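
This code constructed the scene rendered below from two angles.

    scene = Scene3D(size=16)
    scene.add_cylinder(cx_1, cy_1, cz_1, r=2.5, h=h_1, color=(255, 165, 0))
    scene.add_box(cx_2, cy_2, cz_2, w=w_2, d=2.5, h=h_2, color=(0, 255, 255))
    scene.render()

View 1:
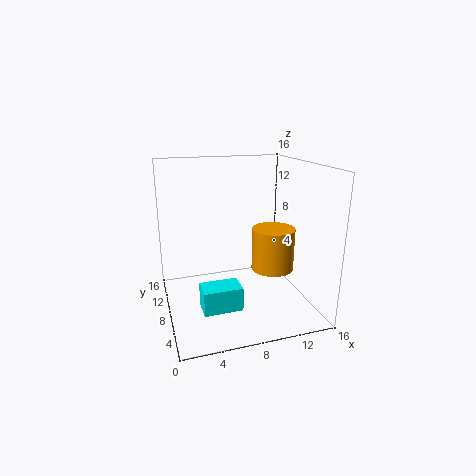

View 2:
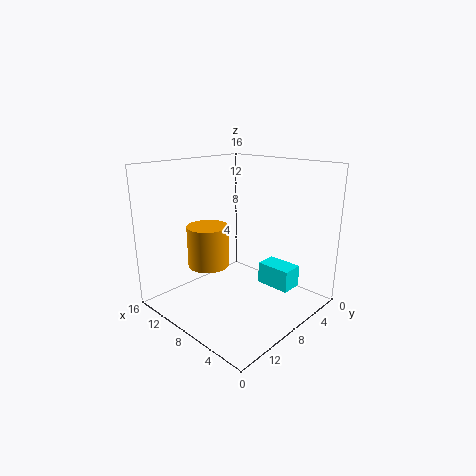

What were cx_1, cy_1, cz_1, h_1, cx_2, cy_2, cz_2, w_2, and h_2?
cx_1 = 12.5, cy_1 = 8.5, cz_1 = 3.5, h_1 = 5, cx_2 = 3, cy_2 = 3, cz_2 = 2, w_2 = 4, h_2 = 2.5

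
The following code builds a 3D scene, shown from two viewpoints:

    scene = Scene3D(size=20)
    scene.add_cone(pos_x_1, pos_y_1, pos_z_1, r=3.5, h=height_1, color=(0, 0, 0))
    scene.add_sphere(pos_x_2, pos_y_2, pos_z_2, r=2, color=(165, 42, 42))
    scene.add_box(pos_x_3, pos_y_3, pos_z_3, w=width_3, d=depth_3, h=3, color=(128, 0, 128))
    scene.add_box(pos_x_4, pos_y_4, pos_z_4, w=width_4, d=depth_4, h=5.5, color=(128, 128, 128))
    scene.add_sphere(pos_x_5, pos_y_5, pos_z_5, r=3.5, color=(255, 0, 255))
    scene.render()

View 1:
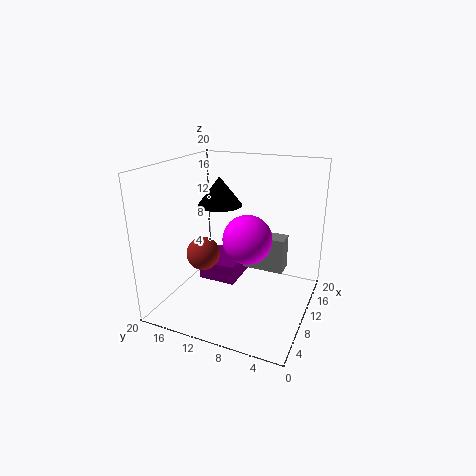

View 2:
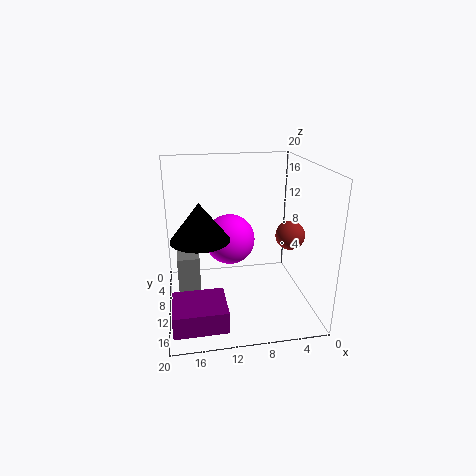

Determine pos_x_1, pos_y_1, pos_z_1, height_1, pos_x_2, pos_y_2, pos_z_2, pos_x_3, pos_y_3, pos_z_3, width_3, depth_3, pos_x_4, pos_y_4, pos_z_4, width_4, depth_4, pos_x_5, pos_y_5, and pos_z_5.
pos_x_1 = 15.5
pos_y_1 = 15.5
pos_z_1 = 12.5
height_1 = 4.5
pos_x_2 = 3
pos_y_2 = 11.5
pos_z_2 = 10.5
pos_x_3 = 12.5
pos_y_3 = 12
pos_z_3 = 0.5
width_3 = 7
depth_3 = 6
pos_x_4 = 15.5
pos_y_4 = 5
pos_z_4 = 2.5
width_4 = 3
depth_4 = 6.5
pos_x_5 = 11
pos_y_5 = 9
pos_z_5 = 9.5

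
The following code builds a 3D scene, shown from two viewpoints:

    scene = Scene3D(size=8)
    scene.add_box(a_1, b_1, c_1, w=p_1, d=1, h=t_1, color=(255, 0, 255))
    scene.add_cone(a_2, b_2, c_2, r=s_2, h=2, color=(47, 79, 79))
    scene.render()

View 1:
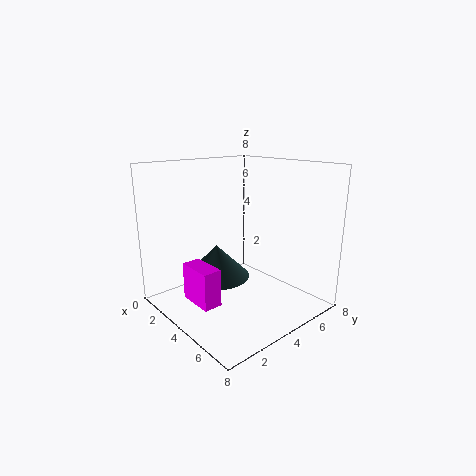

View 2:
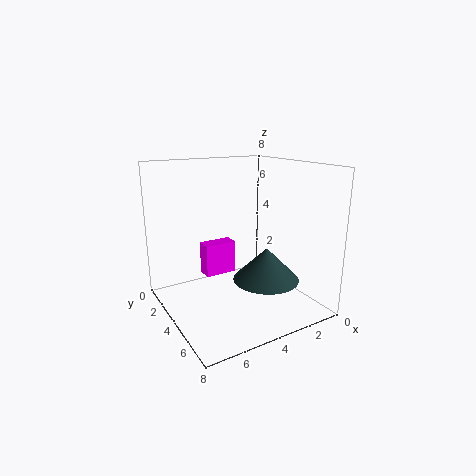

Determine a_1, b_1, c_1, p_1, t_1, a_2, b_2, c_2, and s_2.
a_1 = 3, b_1 = 1, c_1 = 1, p_1 = 2, t_1 = 2, a_2 = 2, b_2 = 4, c_2 = 1, s_2 = 2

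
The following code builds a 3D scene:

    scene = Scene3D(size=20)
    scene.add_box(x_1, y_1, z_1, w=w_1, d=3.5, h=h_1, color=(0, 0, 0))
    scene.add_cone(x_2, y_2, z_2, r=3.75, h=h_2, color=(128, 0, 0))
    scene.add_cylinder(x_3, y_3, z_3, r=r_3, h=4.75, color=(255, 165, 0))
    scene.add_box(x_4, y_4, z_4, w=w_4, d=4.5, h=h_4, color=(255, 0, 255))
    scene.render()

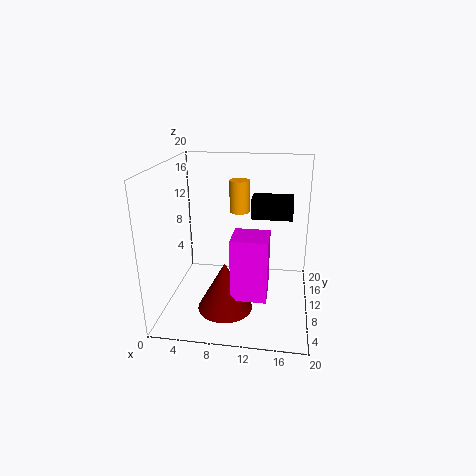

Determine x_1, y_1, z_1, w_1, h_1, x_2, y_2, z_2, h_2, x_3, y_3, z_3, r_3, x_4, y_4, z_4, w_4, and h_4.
x_1 = 12; y_1 = 7.5; z_1 = 13.75; w_1 = 5.25; h_1 = 2.5; x_2 = 8.75; y_2 = 6.5; z_2 = 1; h_2 = 6.75; x_3 = 9.5; y_3 = 14.75; z_3 = 12.25; r_3 = 1.5; x_4 = 9.75; y_4 = 4.75; z_4 = 3.25; w_4 = 4.75; h_4 = 8.5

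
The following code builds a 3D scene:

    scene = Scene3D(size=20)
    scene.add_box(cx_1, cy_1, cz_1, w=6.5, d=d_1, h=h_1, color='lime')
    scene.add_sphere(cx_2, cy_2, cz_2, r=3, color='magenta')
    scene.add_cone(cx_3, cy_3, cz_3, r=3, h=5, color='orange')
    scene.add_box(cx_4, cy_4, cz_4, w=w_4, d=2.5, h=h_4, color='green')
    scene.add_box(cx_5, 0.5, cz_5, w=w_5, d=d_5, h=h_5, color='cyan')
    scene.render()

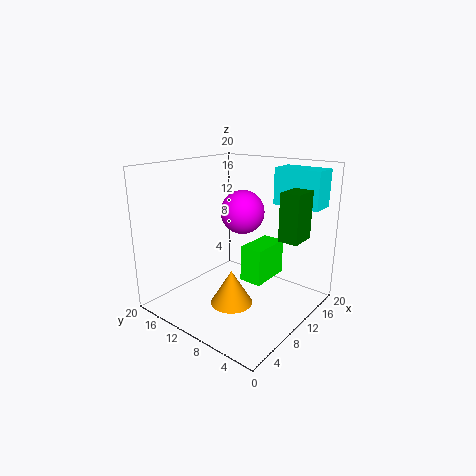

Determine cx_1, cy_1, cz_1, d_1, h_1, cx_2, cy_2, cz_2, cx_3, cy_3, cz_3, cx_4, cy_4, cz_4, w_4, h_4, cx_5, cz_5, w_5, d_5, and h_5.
cx_1 = 12.5; cy_1 = 8; cz_1 = 2; d_1 = 3.5; h_1 = 5.5; cx_2 = 11; cy_2 = 10; cz_2 = 13.5; cx_3 = 8.5; cy_3 = 10; cz_3 = 0.5; cx_4 = 9; cy_4 = 0.5; cz_4 = 11.5; w_4 = 3.5; h_4 = 6; cx_5 = 14; cz_5 = 14.5; w_5 = 3.5; d_5 = 6.5; h_5 = 5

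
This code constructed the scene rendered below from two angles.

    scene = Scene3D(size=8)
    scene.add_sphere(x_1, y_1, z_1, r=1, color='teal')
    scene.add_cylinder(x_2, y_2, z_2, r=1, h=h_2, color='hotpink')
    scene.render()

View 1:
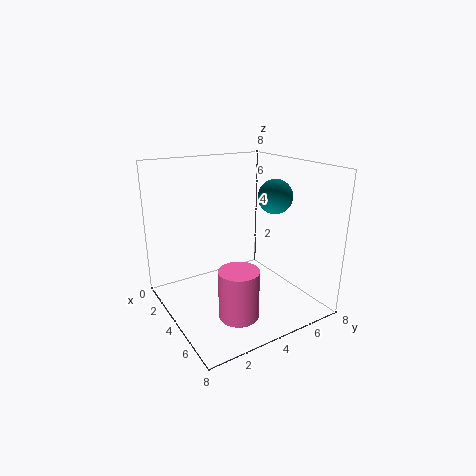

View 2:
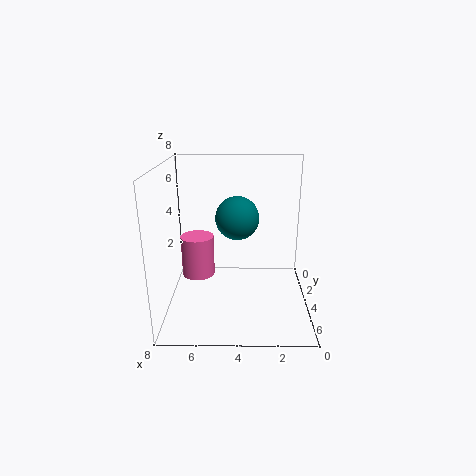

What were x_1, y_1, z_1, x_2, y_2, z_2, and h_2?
x_1 = 4
y_1 = 6.5
z_1 = 6
x_2 = 6.5
y_2 = 2.5
z_2 = 1
h_2 = 2.5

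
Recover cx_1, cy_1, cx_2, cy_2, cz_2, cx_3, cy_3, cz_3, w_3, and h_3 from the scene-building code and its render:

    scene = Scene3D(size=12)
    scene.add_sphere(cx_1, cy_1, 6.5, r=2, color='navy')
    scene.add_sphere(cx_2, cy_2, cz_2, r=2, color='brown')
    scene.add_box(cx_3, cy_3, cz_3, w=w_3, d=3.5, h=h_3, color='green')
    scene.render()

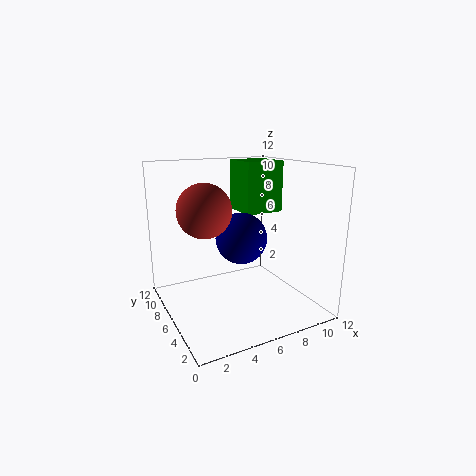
cx_1 = 5.5, cy_1 = 4.5, cx_2 = 2.5, cy_2 = 4.5, cz_2 = 9, cx_3 = 7.5, cy_3 = 7, cz_3 = 7.5, w_3 = 3.5, h_3 = 4.5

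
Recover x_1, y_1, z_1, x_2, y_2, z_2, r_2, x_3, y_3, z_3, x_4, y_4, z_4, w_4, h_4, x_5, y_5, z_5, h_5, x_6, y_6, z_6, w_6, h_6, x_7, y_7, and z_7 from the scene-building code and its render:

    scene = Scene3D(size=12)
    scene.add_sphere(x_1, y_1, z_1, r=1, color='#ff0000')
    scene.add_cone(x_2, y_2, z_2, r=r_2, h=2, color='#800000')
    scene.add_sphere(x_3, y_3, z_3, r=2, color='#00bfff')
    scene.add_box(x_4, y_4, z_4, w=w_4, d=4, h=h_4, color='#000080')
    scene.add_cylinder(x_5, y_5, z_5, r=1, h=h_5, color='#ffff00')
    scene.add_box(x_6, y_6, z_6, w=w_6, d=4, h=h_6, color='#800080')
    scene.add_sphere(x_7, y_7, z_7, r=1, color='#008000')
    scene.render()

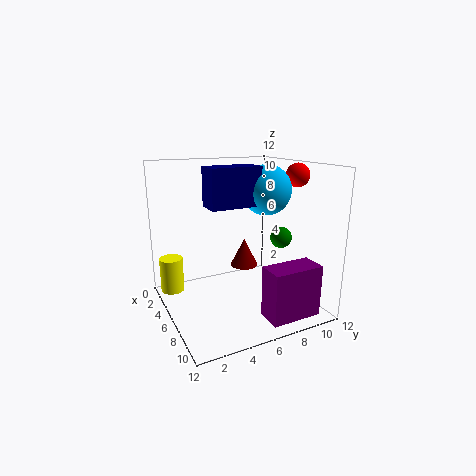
x_1 = 7; y_1 = 11; z_1 = 11; x_2 = 9; y_2 = 5; z_2 = 5; r_2 = 1; x_3 = 7; y_3 = 8; z_3 = 10; x_4 = 6; y_4 = 3; z_4 = 9; w_4 = 2; h_4 = 3; x_5 = 3; y_5 = 1; z_5 = 1; h_5 = 3; x_6 = 10; y_6 = 6; z_6 = 1; w_6 = 2; h_6 = 4; x_7 = 5; y_7 = 11; z_7 = 5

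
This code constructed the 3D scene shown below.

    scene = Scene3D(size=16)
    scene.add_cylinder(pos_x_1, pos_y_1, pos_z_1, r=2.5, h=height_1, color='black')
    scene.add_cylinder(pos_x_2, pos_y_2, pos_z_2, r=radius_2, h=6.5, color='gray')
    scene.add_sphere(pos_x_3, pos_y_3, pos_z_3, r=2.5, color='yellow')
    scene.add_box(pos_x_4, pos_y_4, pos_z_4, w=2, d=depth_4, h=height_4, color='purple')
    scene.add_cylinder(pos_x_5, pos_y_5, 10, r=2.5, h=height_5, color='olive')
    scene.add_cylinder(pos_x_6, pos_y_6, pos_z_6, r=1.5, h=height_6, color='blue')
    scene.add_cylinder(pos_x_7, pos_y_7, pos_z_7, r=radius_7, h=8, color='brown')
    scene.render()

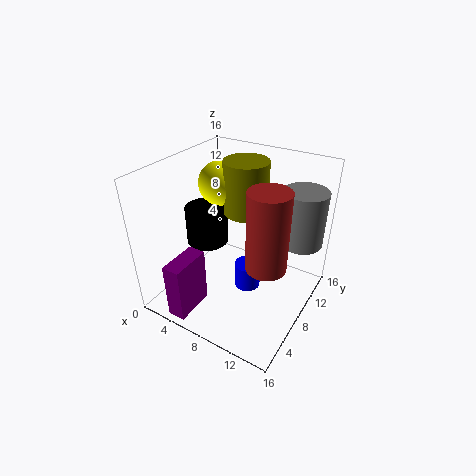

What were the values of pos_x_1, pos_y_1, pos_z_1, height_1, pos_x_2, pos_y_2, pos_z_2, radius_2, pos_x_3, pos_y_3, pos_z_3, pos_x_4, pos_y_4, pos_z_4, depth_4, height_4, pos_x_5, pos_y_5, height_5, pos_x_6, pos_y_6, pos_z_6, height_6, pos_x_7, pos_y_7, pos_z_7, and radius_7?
pos_x_1 = 3
pos_y_1 = 9
pos_z_1 = 5.5
height_1 = 4.5
pos_x_2 = 13.5
pos_y_2 = 13
pos_z_2 = 6.5
radius_2 = 2.5
pos_x_3 = 4.5
pos_y_3 = 10
pos_z_3 = 13
pos_x_4 = 3.5
pos_y_4 = 0.5
pos_z_4 = 0.5
depth_4 = 4.5
height_4 = 6.5
pos_x_5 = 7.5
pos_y_5 = 10.5
height_5 = 6
pos_x_6 = 9
pos_y_6 = 8.5
pos_z_6 = 1.5
height_6 = 3
pos_x_7 = 13
pos_y_7 = 5
pos_z_7 = 8
radius_7 = 2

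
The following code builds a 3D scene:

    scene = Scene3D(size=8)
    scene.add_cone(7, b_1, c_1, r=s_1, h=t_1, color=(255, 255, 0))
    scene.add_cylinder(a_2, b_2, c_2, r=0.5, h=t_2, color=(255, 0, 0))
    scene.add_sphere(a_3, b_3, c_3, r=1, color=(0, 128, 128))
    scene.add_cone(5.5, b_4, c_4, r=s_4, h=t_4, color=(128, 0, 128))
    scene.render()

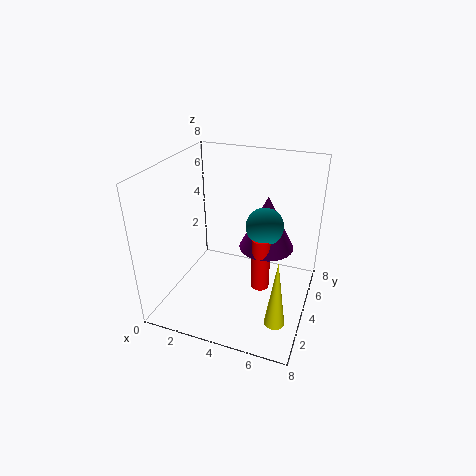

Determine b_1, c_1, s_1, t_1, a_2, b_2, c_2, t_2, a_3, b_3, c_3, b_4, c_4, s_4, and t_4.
b_1 = 1
c_1 = 1.5
s_1 = 0.5
t_1 = 3.5
a_2 = 5.5
b_2 = 3.5
c_2 = 1.5
t_2 = 3
a_3 = 5.5
b_3 = 4
c_3 = 5
b_4 = 4.5
c_4 = 3.5
s_4 = 1.5
t_4 = 3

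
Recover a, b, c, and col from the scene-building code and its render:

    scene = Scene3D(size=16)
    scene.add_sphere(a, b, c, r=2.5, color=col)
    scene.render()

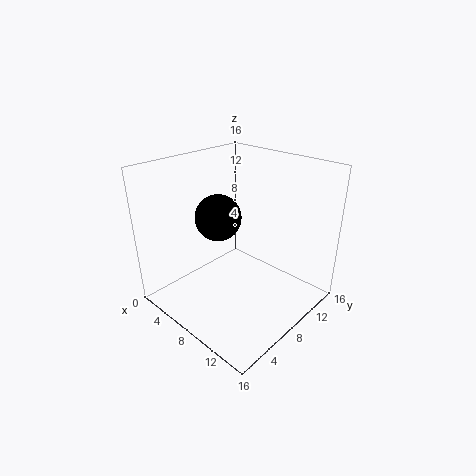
a = 6.5; b = 6.5; c = 10.5; col = 'black'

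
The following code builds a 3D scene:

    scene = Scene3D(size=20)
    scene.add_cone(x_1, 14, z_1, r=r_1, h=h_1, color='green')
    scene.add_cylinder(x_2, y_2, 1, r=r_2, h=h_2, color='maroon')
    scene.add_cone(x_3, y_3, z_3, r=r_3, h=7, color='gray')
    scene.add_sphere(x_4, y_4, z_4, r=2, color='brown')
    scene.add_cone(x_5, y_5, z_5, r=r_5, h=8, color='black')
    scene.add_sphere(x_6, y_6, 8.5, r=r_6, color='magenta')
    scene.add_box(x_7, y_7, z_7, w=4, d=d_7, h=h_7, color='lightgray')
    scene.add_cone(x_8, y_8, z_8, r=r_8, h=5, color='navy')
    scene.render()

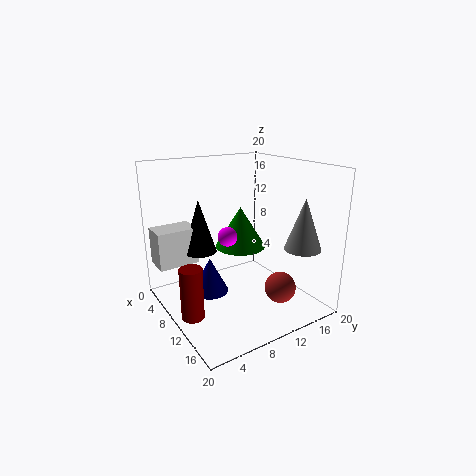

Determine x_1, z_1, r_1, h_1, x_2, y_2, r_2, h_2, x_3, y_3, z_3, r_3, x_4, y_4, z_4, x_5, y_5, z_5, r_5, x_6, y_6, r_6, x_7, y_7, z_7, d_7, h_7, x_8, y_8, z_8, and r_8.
x_1 = 4.5; z_1 = 6; r_1 = 4; h_1 = 6.5; x_2 = 11.5; y_2 = 2; r_2 = 1.5; h_2 = 7; x_3 = 16; y_3 = 16.5; z_3 = 9; r_3 = 2.5; x_4 = 17; y_4 = 12; z_4 = 5; x_5 = 4; y_5 = 7; z_5 = 6.5; r_5 = 2.5; x_6 = 5.5; y_6 = 11; r_6 = 1.5; x_7 = 0.5; y_7 = 0.5; z_7 = 5; d_7 = 6; h_7 = 5.5; x_8 = 9; y_8 = 6; z_8 = 2.5; r_8 = 2.5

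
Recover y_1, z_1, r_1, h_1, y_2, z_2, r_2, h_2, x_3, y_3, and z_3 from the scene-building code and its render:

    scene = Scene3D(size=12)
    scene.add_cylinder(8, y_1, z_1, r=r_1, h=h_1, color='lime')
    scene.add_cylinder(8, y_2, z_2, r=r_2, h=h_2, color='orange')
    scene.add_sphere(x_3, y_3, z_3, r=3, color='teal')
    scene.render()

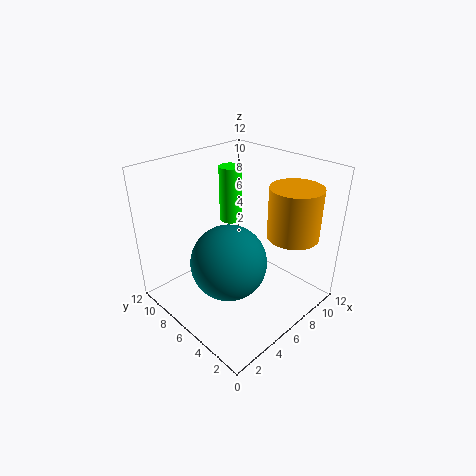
y_1 = 9
z_1 = 6
r_1 = 1
h_1 = 5
y_2 = 2
z_2 = 7
r_2 = 2
h_2 = 4
x_3 = 4
y_3 = 5
z_3 = 5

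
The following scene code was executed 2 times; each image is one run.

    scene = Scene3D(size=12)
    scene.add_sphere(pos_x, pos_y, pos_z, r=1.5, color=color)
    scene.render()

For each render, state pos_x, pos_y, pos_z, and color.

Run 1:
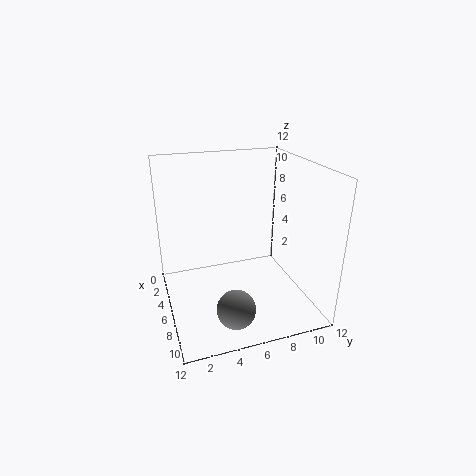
pos_x = 10, pos_y = 4.5, pos_z = 2, color = 'gray'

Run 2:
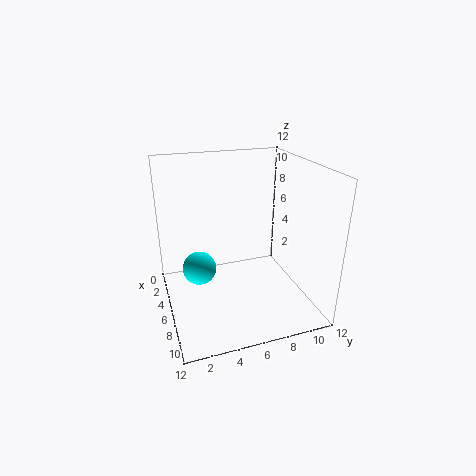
pos_x = 4, pos_y = 3, pos_z = 2.5, color = 'cyan'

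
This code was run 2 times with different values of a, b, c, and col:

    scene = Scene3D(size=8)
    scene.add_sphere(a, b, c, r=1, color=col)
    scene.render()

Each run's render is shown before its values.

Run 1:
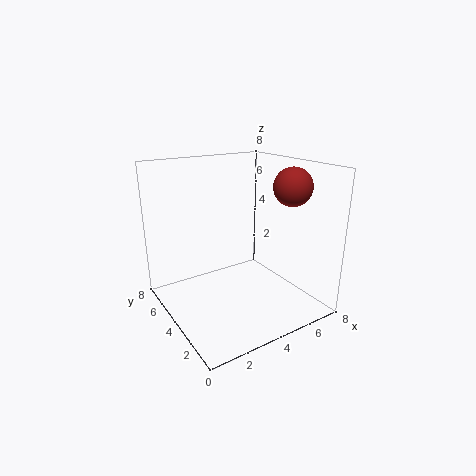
a = 6
b = 2
c = 7
col = 'brown'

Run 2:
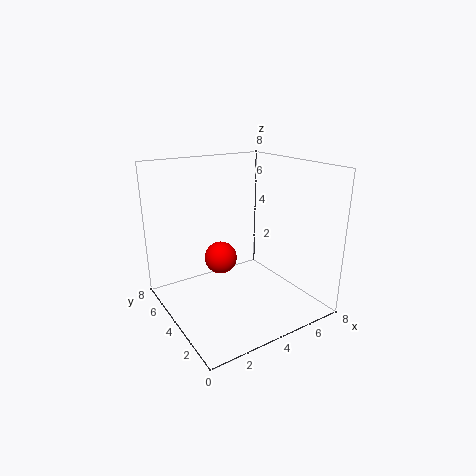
a = 4
b = 6
c = 2
col = 'red'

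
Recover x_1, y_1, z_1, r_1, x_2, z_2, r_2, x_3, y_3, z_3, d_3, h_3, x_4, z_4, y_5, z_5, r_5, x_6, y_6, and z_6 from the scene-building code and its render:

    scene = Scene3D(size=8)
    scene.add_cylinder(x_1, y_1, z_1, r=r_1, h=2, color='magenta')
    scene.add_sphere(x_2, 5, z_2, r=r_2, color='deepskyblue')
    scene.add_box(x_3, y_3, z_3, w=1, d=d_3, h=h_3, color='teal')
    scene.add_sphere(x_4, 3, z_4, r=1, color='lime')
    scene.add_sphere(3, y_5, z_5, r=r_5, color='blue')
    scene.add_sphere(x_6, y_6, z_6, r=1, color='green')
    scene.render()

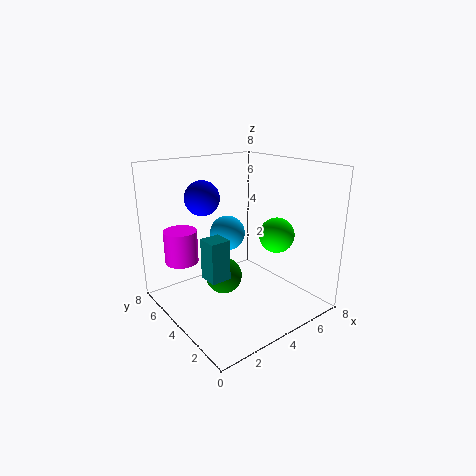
x_1 = 2; y_1 = 7; z_1 = 2; r_1 = 1; x_2 = 4; z_2 = 4; r_2 = 1; x_3 = 1; y_3 = 2; z_3 = 3; d_3 = 1; h_3 = 2; x_4 = 6; z_4 = 4; y_5 = 6; z_5 = 6; r_5 = 1; x_6 = 3; y_6 = 4; z_6 = 2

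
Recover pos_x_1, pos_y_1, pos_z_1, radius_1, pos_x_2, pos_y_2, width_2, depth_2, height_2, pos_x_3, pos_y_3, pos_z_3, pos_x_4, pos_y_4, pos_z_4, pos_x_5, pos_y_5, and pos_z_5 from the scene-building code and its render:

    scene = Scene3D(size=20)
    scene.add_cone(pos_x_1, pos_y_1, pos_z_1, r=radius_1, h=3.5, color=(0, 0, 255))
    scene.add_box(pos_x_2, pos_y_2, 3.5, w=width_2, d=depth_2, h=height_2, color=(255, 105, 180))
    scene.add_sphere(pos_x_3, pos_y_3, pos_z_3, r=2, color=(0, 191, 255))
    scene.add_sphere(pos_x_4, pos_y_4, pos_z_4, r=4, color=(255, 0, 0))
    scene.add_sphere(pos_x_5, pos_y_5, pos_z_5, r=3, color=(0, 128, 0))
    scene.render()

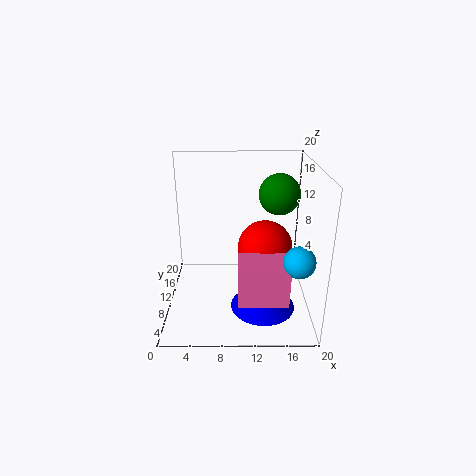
pos_x_1 = 13.5, pos_y_1 = 7.5, pos_z_1 = 0.5, radius_1 = 4.5, pos_x_2 = 10, pos_y_2 = 3, width_2 = 6.5, depth_2 = 5.5, height_2 = 5, pos_x_3 = 17.5, pos_y_3 = 4, pos_z_3 = 9.5, pos_x_4 = 14, pos_y_4 = 12, pos_z_4 = 7.5, pos_x_5 = 16, pos_y_5 = 14, pos_z_5 = 15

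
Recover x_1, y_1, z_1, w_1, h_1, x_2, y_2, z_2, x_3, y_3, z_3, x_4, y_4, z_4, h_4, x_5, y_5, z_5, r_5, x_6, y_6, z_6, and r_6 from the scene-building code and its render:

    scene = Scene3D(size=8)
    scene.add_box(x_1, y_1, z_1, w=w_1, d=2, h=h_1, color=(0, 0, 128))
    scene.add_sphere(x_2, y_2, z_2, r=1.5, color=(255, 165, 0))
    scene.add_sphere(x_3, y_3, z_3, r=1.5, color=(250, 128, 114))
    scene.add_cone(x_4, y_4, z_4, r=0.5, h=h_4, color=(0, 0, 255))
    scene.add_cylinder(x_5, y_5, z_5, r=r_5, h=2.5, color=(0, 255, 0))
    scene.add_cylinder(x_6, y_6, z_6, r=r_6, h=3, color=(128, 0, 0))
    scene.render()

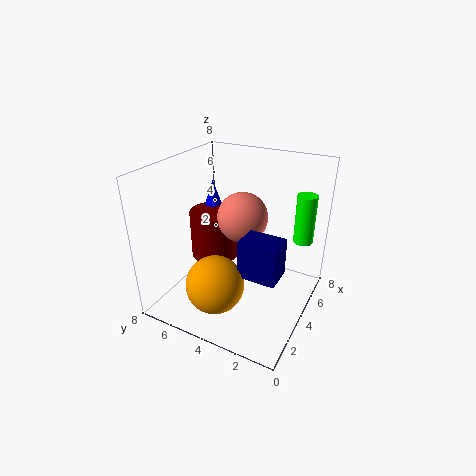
x_1 = 2; y_1 = 1; z_1 = 3; w_1 = 1.5; h_1 = 2; x_2 = 1.5; y_2 = 4; z_2 = 2.5; x_3 = 5.5; y_3 = 4.5; z_3 = 4.5; x_4 = 5.5; y_4 = 6.5; z_4 = 5; h_4 = 1.5; x_5 = 4.5; y_5 = 0.5; z_5 = 4.5; r_5 = 0.5; x_6 = 5.5; y_6 = 6.5; z_6 = 1.5; r_6 = 1.5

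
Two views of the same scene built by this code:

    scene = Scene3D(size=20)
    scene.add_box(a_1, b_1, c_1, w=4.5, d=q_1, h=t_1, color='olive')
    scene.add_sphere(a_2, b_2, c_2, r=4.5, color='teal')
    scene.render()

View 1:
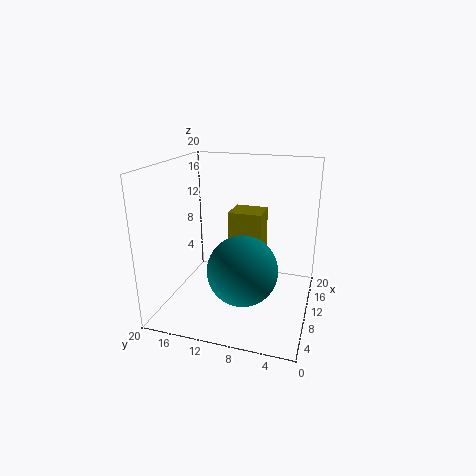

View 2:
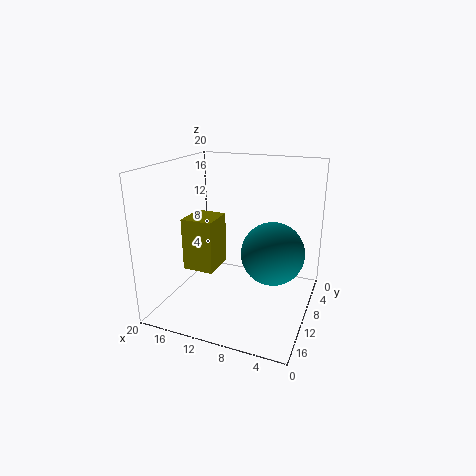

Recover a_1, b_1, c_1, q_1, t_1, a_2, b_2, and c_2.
a_1 = 13; b_1 = 7.5; c_1 = 5; q_1 = 5; t_1 = 7.5; a_2 = 5.5; b_2 = 8; c_2 = 7.5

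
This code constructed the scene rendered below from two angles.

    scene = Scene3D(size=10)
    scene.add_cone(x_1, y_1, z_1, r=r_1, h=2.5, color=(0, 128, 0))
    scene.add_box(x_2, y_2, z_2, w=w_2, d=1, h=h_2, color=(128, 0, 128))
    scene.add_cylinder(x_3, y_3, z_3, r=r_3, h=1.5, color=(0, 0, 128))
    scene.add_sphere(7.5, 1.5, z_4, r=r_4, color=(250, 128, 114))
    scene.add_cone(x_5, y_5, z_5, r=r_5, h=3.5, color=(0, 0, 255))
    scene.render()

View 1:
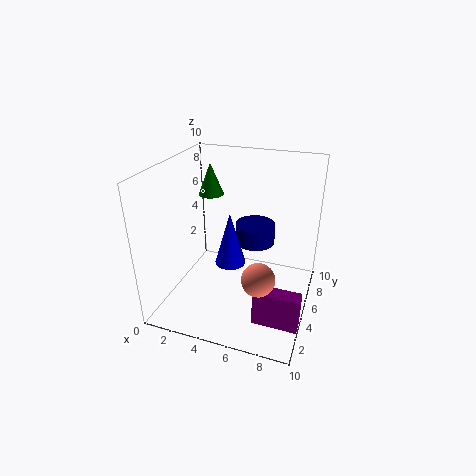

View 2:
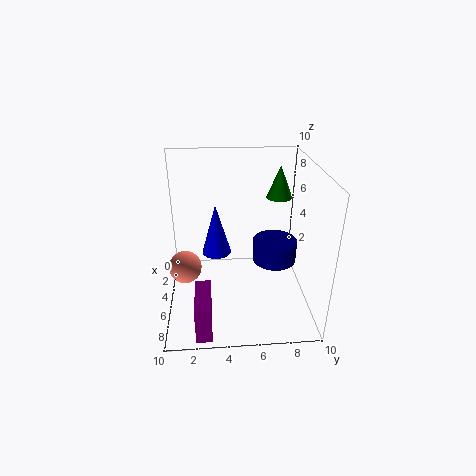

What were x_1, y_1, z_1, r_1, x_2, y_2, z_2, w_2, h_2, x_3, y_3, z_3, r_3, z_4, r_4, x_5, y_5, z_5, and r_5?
x_1 = 1.5, y_1 = 8.5, z_1 = 6.5, r_1 = 1, x_2 = 7, y_2 = 2, z_2 = 0.5, w_2 = 3, h_2 = 2.5, x_3 = 5.5, y_3 = 7.5, z_3 = 3.5, r_3 = 1.5, z_4 = 4.5, r_4 = 1, x_5 = 5, y_5 = 3.5, z_5 = 4, r_5 = 1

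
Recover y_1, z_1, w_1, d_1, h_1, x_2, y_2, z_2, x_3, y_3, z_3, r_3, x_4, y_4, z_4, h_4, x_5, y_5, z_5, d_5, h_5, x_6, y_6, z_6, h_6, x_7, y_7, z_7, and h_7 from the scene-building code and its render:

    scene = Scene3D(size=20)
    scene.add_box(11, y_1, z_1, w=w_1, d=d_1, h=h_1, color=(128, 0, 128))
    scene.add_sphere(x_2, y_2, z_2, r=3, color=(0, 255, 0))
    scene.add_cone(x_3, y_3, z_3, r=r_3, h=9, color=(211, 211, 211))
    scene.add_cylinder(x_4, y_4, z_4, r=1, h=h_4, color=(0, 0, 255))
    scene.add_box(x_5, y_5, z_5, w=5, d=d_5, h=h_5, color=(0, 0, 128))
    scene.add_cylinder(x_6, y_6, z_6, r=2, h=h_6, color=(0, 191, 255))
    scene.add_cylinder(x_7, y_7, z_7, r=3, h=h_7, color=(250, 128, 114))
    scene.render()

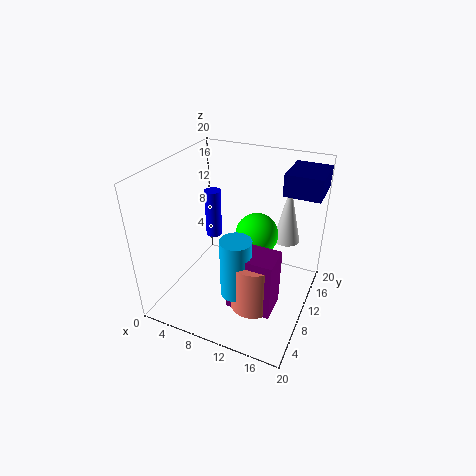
y_1 = 4
z_1 = 3
w_1 = 6
d_1 = 4
h_1 = 8
x_2 = 12
y_2 = 12
z_2 = 10
x_3 = 15
y_3 = 17
z_3 = 7
r_3 = 2
x_4 = 8
y_4 = 7
z_4 = 12
h_4 = 6
x_5 = 15
y_5 = 13
z_5 = 16
d_5 = 6
h_5 = 3
x_6 = 12
y_6 = 5
z_6 = 5
h_6 = 8
x_7 = 14
y_7 = 6
z_7 = 3
h_7 = 7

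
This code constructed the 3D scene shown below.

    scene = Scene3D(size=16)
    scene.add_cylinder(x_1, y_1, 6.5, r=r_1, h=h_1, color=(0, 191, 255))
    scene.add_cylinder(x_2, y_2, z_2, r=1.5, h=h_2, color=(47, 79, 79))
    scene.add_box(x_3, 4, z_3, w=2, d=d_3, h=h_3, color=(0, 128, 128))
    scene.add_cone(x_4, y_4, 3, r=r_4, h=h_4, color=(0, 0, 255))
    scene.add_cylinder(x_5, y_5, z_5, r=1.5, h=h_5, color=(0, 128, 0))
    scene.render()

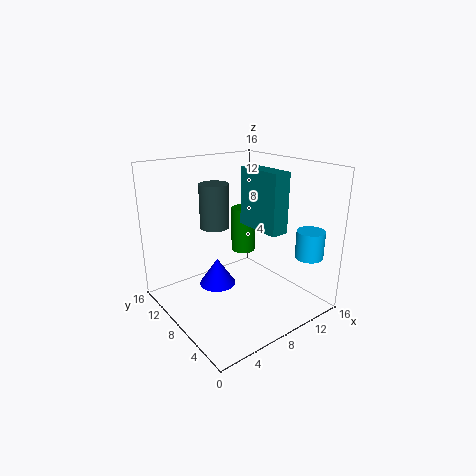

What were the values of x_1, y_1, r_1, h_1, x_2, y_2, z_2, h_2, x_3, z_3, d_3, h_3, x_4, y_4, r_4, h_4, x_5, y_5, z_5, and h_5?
x_1 = 13, y_1 = 2, r_1 = 1.5, h_1 = 3, x_2 = 5, y_2 = 8, z_2 = 10, h_2 = 4.5, x_3 = 9.5, z_3 = 9, d_3 = 5.5, h_3 = 6.5, x_4 = 5.5, y_4 = 8.5, r_4 = 2, h_4 = 3, x_5 = 11.5, y_5 = 11.5, z_5 = 4.5, h_5 = 5.5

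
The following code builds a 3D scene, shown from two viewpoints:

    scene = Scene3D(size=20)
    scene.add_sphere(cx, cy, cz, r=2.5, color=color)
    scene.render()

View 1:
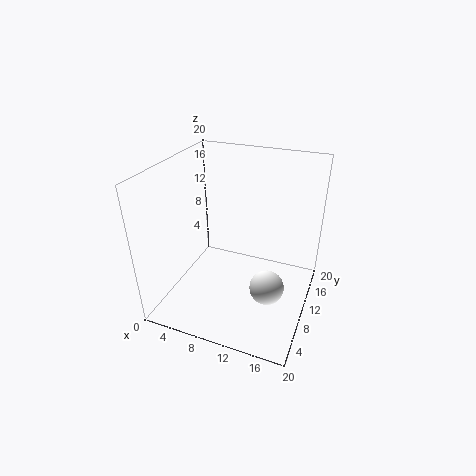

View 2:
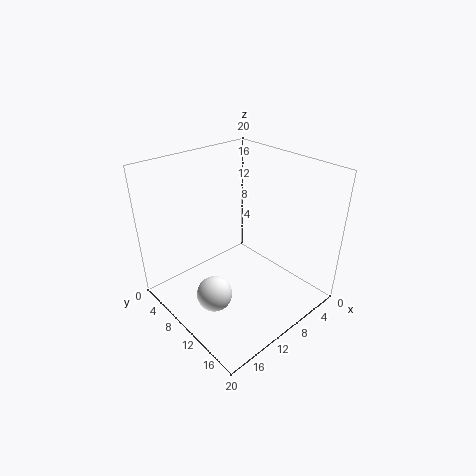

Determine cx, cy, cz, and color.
cx = 14.5, cy = 10, cz = 2.5, color = 'white'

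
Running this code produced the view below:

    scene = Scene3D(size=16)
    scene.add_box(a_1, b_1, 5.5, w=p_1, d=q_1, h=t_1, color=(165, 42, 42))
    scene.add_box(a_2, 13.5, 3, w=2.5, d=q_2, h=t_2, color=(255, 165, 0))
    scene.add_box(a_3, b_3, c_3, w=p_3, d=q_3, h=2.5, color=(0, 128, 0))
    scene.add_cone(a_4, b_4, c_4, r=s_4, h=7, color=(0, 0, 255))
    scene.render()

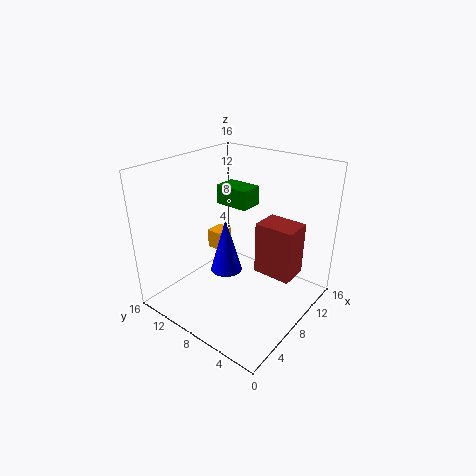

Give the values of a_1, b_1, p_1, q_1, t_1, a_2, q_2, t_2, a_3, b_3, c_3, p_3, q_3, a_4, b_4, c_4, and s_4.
a_1 = 7
b_1 = 1
p_1 = 3
q_1 = 4
t_1 = 5.5
a_2 = 11
q_2 = 2
t_2 = 2.5
a_3 = 12.5
b_3 = 10.5
c_3 = 9
p_3 = 3
q_3 = 4.5
a_4 = 10
b_4 = 11.5
c_4 = 1.5
s_4 = 2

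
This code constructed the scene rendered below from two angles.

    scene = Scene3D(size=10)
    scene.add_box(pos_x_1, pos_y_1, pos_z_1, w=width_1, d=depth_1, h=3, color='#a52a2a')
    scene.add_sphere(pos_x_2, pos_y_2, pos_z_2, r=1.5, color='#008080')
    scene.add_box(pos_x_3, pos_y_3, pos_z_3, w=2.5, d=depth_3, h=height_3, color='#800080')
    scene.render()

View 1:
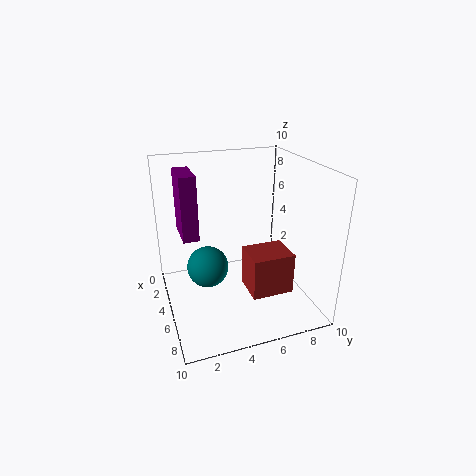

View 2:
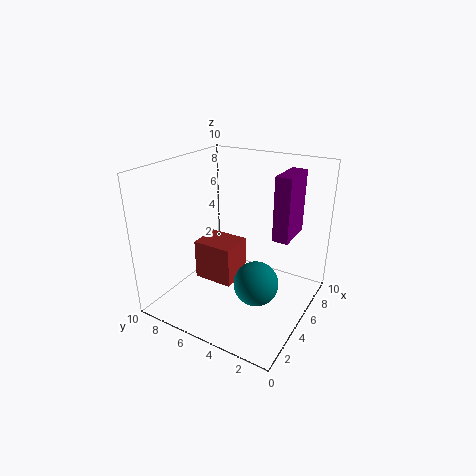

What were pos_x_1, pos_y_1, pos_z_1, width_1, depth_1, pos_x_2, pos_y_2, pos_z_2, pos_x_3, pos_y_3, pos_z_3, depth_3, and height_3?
pos_x_1 = 4.5
pos_y_1 = 5.5
pos_z_1 = 1
width_1 = 2.5
depth_1 = 3
pos_x_2 = 4
pos_y_2 = 3
pos_z_2 = 2.5
pos_x_3 = 4
pos_y_3 = 1
pos_z_3 = 6
depth_3 = 1
height_3 = 4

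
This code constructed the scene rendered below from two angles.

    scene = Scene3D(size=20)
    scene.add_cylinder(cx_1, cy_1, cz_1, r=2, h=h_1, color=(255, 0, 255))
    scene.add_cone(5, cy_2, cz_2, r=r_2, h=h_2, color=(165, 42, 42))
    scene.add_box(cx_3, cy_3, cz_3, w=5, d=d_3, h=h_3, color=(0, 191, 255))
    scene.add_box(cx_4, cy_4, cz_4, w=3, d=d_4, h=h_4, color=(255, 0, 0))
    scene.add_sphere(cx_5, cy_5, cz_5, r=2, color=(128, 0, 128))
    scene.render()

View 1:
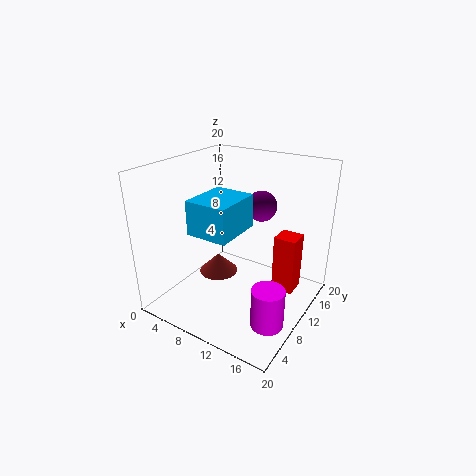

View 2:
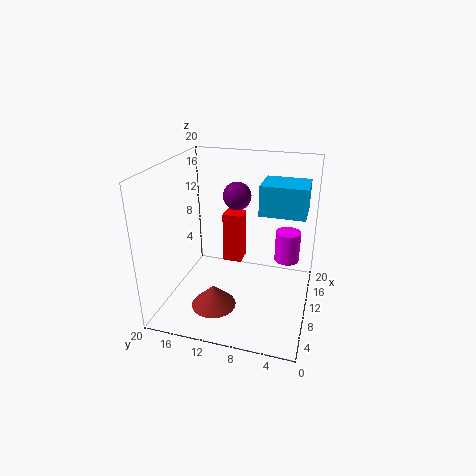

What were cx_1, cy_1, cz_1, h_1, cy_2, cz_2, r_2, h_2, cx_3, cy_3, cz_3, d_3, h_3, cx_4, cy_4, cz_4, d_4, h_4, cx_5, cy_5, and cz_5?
cx_1 = 18; cy_1 = 4; cz_1 = 3; h_1 = 5; cy_2 = 12; cz_2 = 2; r_2 = 3; h_2 = 3; cx_3 = 9; cy_3 = 1; cz_3 = 14; d_3 = 6; h_3 = 4; cx_4 = 15; cy_4 = 11; cz_4 = 3; d_4 = 3; h_4 = 8; cx_5 = 13; cy_5 = 11; cz_5 = 15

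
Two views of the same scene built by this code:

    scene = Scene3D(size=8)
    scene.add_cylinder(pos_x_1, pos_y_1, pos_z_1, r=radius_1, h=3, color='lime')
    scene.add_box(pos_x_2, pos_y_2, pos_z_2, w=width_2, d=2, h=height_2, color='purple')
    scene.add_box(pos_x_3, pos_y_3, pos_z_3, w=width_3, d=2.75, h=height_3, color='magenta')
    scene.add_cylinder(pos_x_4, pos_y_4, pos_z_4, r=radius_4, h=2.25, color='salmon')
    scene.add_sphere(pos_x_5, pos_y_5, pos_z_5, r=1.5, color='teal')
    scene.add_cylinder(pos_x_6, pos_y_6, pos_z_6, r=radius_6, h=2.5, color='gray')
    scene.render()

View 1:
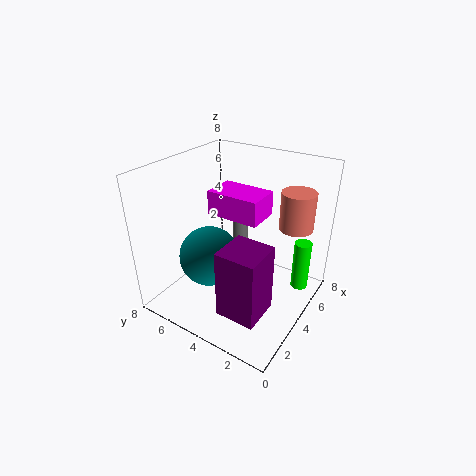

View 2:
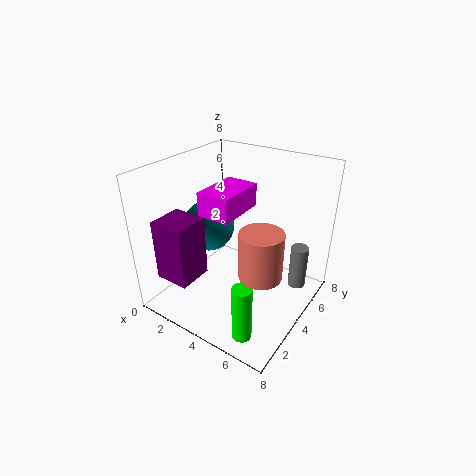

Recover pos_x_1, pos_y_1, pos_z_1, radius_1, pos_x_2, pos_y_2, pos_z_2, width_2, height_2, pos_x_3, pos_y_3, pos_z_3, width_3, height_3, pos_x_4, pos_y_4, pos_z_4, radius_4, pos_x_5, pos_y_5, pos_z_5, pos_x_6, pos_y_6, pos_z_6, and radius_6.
pos_x_1 = 6.25, pos_y_1 = 1, pos_z_1 = 0.5, radius_1 = 0.5, pos_x_2 = 0.5, pos_y_2 = 1, pos_z_2 = 1.75, width_2 = 2, height_2 = 3.5, pos_x_3 = 2.75, pos_y_3 = 2.25, pos_z_3 = 5.75, width_3 = 1.75, height_3 = 1.25, pos_x_4 = 6.75, pos_y_4 = 1.75, pos_z_4 = 4, radius_4 = 1, pos_x_5 = 1.75, pos_y_5 = 4.25, pos_z_5 = 4, pos_x_6 = 7, pos_y_6 = 5.75, pos_z_6 = 1, radius_6 = 0.5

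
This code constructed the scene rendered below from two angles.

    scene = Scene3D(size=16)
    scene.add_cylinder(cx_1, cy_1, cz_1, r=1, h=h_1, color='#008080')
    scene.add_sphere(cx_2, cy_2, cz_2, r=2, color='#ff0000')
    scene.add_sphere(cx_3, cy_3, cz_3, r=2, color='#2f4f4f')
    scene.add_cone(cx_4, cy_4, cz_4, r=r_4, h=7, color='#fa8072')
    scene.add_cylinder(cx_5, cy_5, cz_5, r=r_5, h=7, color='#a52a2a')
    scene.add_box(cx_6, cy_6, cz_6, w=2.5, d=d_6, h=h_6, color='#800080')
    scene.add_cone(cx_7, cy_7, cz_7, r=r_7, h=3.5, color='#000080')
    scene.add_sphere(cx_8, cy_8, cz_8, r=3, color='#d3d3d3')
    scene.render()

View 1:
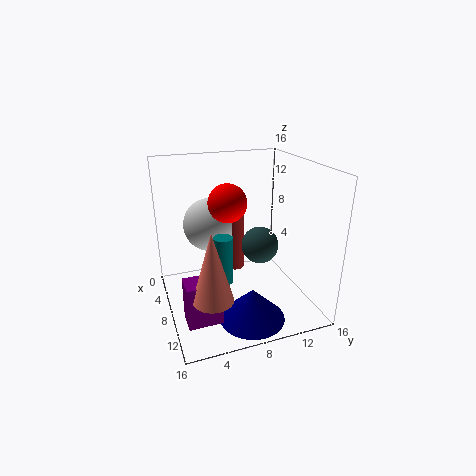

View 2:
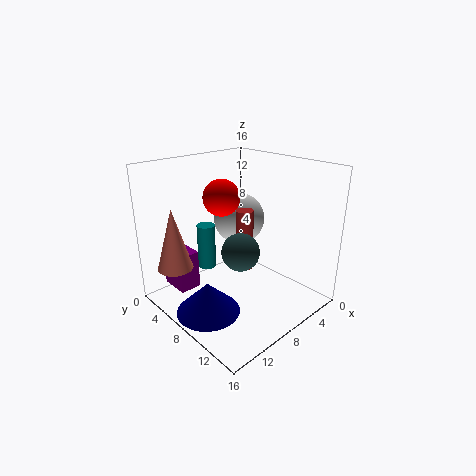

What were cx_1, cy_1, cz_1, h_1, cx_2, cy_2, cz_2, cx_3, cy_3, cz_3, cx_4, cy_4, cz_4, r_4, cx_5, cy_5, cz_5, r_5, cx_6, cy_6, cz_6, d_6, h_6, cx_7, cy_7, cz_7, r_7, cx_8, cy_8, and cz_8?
cx_1 = 10.5, cy_1 = 5.5, cz_1 = 4.5, h_1 = 5, cx_2 = 9, cy_2 = 6.5, cz_2 = 12.5, cx_3 = 9.5, cy_3 = 10, cz_3 = 7.5, cx_4 = 13.5, cy_4 = 3.5, cz_4 = 4.5, r_4 = 2, cx_5 = 7, cy_5 = 8, cz_5 = 4, r_5 = 1, cx_6 = 11, cy_6 = 1, cz_6 = 1.5, d_6 = 3.5, h_6 = 4.5, cx_7 = 12.5, cy_7 = 8, cz_7 = 0.5, r_7 = 3.5, cx_8 = 5.5, cy_8 = 5.5, cz_8 = 9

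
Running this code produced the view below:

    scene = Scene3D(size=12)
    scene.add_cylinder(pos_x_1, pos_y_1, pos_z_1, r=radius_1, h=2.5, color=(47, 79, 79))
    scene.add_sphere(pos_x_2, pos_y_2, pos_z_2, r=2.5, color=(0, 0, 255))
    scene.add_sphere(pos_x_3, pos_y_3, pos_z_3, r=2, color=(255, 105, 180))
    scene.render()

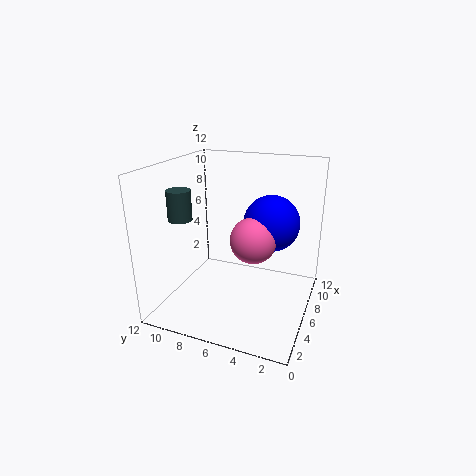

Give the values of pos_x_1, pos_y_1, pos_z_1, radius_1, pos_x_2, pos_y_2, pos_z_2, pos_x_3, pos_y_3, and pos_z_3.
pos_x_1 = 4.5, pos_y_1 = 10.5, pos_z_1 = 7.5, radius_1 = 1, pos_x_2 = 9, pos_y_2 = 4, pos_z_2 = 6.5, pos_x_3 = 7, pos_y_3 = 5, pos_z_3 = 5.5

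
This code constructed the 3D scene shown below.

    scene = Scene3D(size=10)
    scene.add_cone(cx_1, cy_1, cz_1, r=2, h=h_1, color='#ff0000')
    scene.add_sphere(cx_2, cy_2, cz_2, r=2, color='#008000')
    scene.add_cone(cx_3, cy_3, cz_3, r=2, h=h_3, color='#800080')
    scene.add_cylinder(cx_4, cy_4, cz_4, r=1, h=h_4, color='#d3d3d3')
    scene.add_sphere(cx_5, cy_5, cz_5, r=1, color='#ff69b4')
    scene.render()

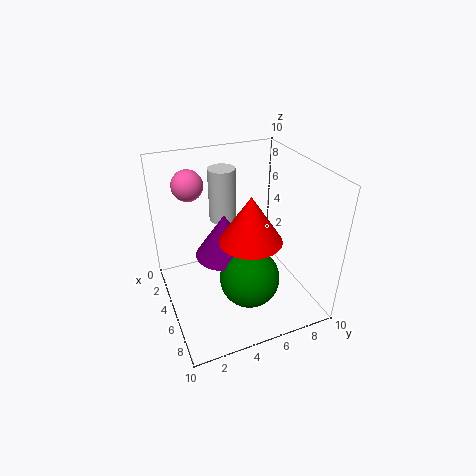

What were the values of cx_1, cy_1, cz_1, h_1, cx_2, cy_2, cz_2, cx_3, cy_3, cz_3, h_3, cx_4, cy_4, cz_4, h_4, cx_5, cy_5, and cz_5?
cx_1 = 7; cy_1 = 5; cz_1 = 6; h_1 = 3; cx_2 = 7; cy_2 = 5; cz_2 = 3; cx_3 = 5; cy_3 = 4; cz_3 = 4; h_3 = 3; cx_4 = 2; cy_4 = 5; cz_4 = 5; h_4 = 4; cx_5 = 4; cy_5 = 2; cz_5 = 9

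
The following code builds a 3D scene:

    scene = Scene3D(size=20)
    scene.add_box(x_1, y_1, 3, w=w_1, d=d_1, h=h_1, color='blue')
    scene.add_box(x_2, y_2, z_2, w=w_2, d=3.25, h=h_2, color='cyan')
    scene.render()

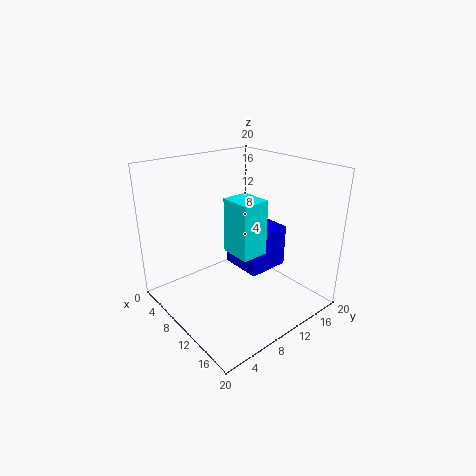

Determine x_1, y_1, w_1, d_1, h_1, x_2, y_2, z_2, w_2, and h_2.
x_1 = 4.25
y_1 = 12.5
w_1 = 6.5
d_1 = 6.5
h_1 = 6.5
x_2 = 13.5
y_2 = 5
z_2 = 11.25
w_2 = 3.75
h_2 = 6.5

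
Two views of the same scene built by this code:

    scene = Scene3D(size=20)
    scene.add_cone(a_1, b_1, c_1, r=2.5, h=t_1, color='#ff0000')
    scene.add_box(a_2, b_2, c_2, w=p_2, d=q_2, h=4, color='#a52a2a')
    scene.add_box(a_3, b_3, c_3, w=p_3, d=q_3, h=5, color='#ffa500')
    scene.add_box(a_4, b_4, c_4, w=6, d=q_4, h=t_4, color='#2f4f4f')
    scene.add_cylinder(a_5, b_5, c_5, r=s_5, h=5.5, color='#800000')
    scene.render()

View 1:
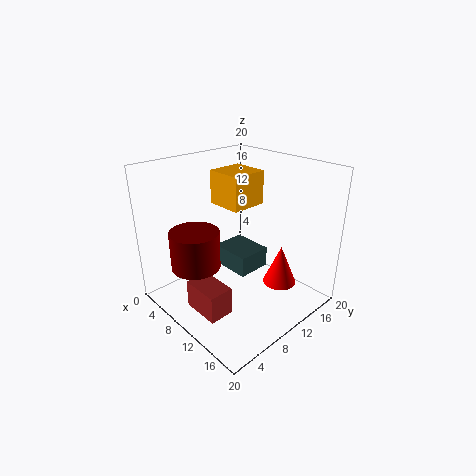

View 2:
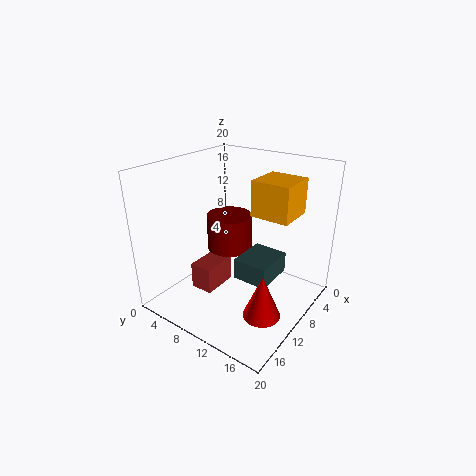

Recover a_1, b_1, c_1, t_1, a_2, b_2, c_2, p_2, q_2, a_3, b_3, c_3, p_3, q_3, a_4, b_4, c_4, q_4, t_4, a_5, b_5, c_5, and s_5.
a_1 = 13; b_1 = 16; c_1 = 1.5; t_1 = 6; a_2 = 7; b_2 = 3; c_2 = 0.5; p_2 = 5.5; q_2 = 3.5; a_3 = 3; b_3 = 11; c_3 = 13; p_3 = 5.5; q_3 = 5.5; a_4 = 5; b_4 = 10; c_4 = 4; q_4 = 5; t_4 = 3; a_5 = 6; b_5 = 5.5; c_5 = 5.5; s_5 = 3.5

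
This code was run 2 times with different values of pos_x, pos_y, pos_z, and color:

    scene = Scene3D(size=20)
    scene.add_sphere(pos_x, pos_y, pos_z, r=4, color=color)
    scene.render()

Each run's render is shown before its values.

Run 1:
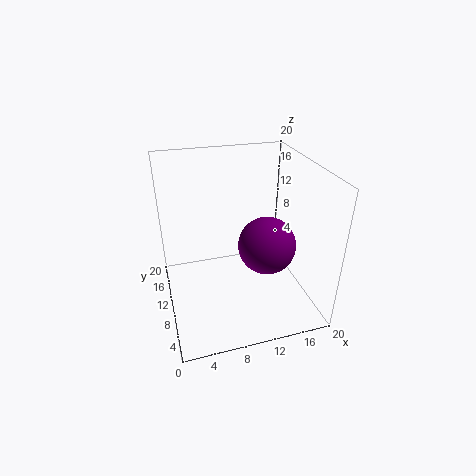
pos_x = 13.75, pos_y = 8.5, pos_z = 9, color = 'purple'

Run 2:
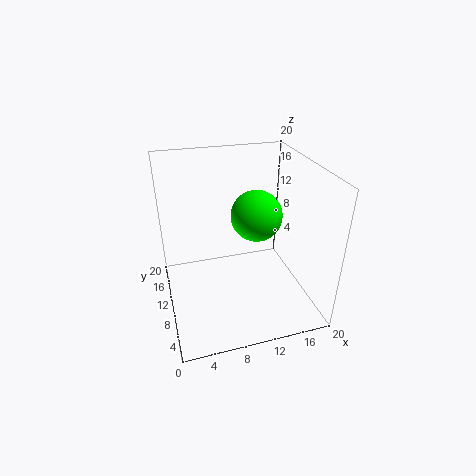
pos_x = 14.5, pos_y = 15, pos_z = 10.25, color = 'lime'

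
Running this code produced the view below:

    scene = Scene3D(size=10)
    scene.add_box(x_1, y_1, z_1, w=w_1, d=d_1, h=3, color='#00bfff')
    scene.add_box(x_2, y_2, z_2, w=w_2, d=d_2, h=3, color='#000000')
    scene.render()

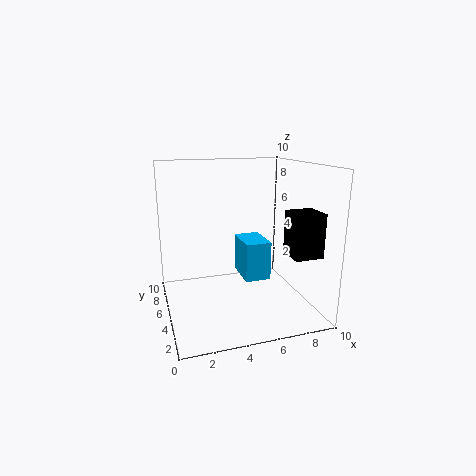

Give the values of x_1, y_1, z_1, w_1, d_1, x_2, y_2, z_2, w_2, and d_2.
x_1 = 6
y_1 = 6
z_1 = 1
w_1 = 2
d_1 = 3
x_2 = 8
y_2 = 2
z_2 = 4
w_2 = 2
d_2 = 2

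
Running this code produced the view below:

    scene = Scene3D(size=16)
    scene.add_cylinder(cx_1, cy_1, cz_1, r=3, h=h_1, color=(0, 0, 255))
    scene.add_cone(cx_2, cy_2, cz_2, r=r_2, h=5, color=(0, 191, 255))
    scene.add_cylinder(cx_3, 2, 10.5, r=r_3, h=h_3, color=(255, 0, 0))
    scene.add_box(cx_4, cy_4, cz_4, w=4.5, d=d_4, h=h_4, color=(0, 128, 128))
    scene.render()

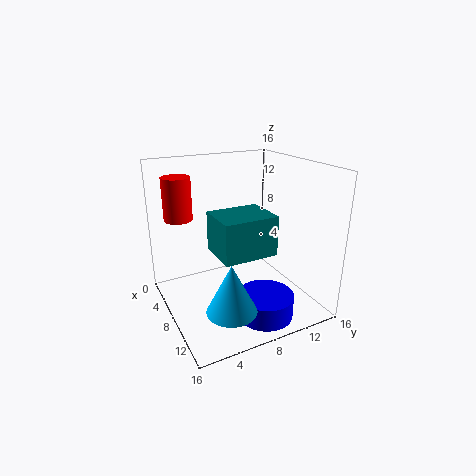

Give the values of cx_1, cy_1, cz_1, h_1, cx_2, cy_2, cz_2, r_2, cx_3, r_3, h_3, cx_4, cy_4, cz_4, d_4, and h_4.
cx_1 = 12.5, cy_1 = 9, cz_1 = 0.5, h_1 = 2.5, cx_2 = 13.5, cy_2 = 4.5, cz_2 = 3, r_2 = 2.5, cx_3 = 6, r_3 = 1.5, h_3 = 4.5, cx_4 = 9, cy_4 = 4, cz_4 = 8, d_4 = 5.5, h_4 = 4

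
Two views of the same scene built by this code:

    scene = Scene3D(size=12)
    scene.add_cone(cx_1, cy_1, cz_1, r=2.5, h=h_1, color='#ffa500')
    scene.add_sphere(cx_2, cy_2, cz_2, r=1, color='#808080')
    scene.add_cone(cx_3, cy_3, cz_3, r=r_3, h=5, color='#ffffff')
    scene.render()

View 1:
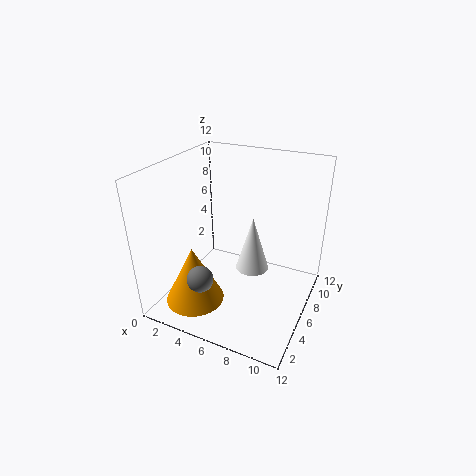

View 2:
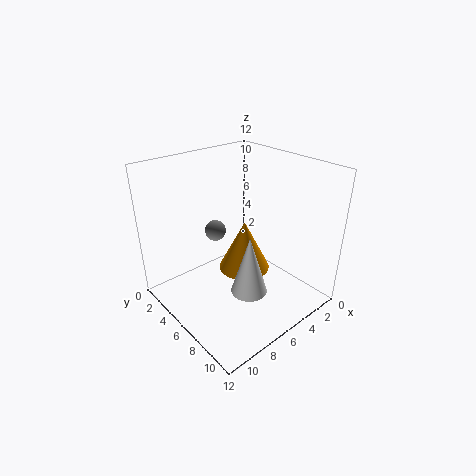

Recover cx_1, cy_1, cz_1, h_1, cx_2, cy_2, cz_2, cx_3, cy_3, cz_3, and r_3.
cx_1 = 3, cy_1 = 3.5, cz_1 = 0.5, h_1 = 5, cx_2 = 5, cy_2 = 1.5, cz_2 = 4.5, cx_3 = 6.5, cy_3 = 8, cz_3 = 2, r_3 = 1.5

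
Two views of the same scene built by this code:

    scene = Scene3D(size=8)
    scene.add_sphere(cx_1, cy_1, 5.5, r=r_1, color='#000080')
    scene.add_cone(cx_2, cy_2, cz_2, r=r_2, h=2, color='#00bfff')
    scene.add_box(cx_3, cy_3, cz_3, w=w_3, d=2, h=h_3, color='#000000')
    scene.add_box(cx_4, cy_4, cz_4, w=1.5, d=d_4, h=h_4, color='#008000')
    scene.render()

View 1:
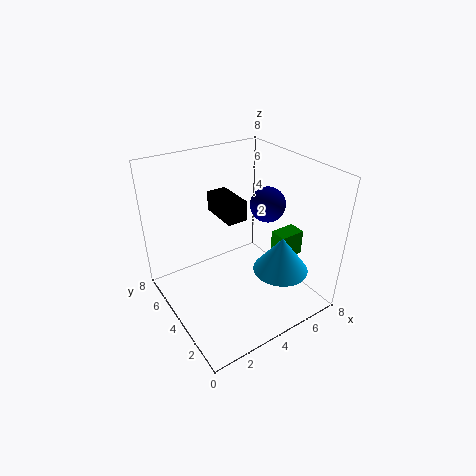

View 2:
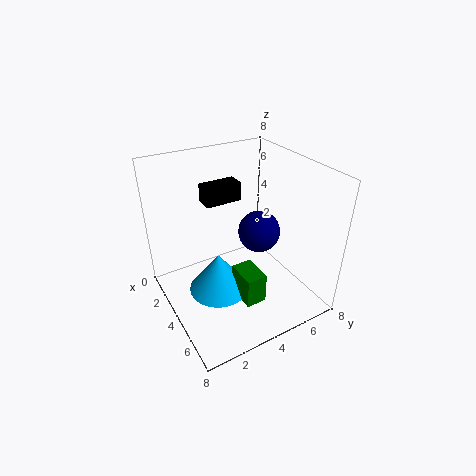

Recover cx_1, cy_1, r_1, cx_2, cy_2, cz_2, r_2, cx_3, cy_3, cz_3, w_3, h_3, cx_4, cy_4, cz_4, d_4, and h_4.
cx_1 = 6; cy_1 = 4; r_1 = 1; cx_2 = 5.5; cy_2 = 2; cz_2 = 2.5; r_2 = 1.5; cx_3 = 2.5; cy_3 = 2.5; cz_3 = 6; w_3 = 1; h_3 = 1; cx_4 = 6; cy_4 = 2.5; cz_4 = 2.5; d_4 = 1; h_4 = 1.5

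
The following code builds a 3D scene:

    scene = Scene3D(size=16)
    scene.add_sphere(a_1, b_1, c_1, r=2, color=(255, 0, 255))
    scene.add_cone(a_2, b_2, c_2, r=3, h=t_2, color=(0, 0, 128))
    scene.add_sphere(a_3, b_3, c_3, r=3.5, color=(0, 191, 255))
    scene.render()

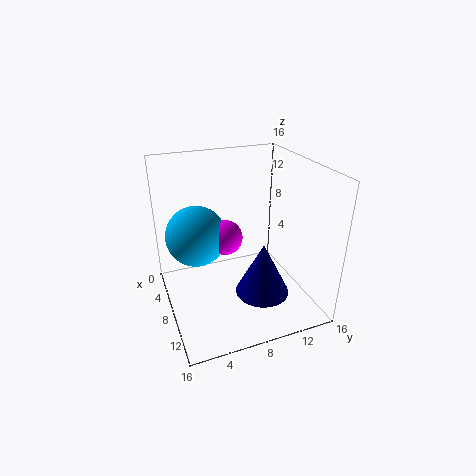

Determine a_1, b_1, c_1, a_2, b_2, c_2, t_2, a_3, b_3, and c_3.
a_1 = 6.5
b_1 = 7
c_1 = 7.5
a_2 = 10.5
b_2 = 10
c_2 = 2
t_2 = 6
a_3 = 5
b_3 = 4
c_3 = 7.5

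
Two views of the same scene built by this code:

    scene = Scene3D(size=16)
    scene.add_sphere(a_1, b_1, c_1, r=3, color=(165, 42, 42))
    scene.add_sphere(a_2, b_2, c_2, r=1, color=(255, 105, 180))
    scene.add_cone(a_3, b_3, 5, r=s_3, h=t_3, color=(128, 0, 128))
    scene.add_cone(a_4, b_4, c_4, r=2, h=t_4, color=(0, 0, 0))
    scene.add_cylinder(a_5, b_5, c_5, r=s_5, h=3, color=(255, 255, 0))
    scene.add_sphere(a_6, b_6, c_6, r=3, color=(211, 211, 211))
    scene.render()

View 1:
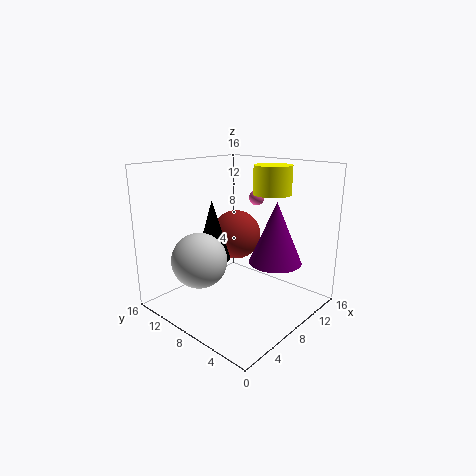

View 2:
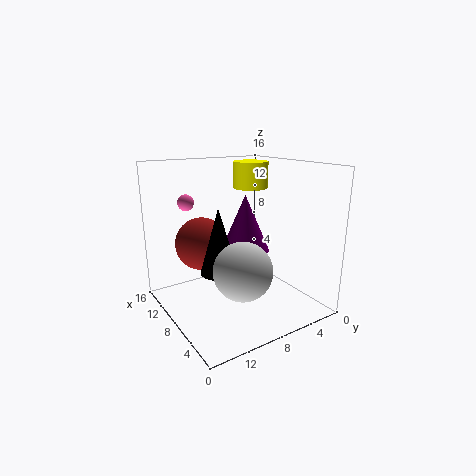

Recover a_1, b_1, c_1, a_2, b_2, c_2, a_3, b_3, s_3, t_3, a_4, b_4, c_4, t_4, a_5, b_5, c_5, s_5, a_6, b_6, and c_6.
a_1 = 11
b_1 = 11
c_1 = 7
a_2 = 15
b_2 = 11
c_2 = 11
a_3 = 11
b_3 = 5
s_3 = 3
t_3 = 7
a_4 = 7
b_4 = 11
c_4 = 5
t_4 = 7
a_5 = 10
b_5 = 5
c_5 = 13
s_5 = 2
a_6 = 4
b_6 = 10
c_6 = 6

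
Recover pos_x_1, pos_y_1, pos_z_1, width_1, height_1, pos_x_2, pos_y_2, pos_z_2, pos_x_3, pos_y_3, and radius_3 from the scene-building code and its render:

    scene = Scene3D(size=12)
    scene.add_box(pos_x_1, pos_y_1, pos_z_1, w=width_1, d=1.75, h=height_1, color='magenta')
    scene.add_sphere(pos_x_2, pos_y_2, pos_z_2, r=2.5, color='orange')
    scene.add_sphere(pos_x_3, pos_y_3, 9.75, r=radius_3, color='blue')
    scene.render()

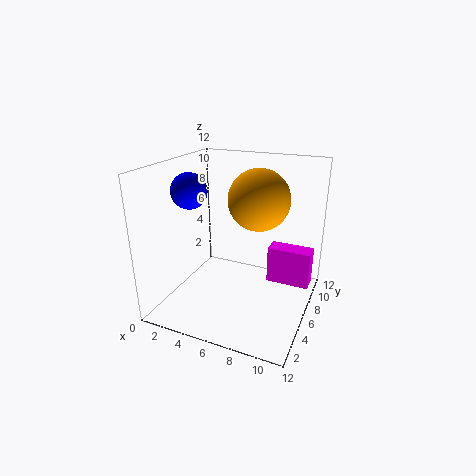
pos_x_1 = 7.5; pos_y_1 = 9.5; pos_z_1 = 0.25; width_1 = 4; height_1 = 3.5; pos_x_2 = 7.5; pos_y_2 = 6.75; pos_z_2 = 9.25; pos_x_3 = 2; pos_y_3 = 5.25; radius_3 = 1.5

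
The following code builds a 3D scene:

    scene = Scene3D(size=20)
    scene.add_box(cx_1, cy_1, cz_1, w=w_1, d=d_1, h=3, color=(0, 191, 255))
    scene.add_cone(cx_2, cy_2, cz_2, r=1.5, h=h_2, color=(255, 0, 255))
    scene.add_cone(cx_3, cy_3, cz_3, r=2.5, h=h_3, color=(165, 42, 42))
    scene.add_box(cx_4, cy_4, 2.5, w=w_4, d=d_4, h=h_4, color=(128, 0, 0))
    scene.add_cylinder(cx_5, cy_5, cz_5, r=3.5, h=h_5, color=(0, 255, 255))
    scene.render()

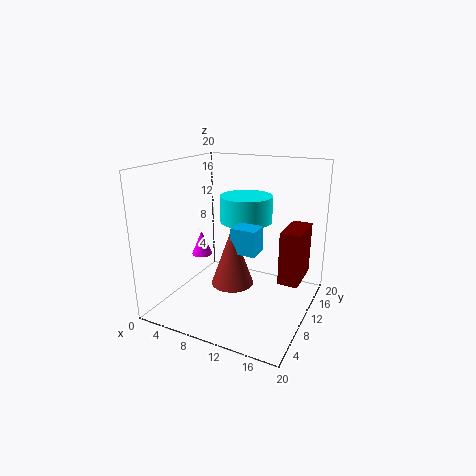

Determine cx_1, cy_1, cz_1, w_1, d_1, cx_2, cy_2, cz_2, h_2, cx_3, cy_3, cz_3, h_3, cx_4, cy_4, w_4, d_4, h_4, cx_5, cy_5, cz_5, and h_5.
cx_1 = 12.5
cy_1 = 3
cz_1 = 11
w_1 = 3
d_1 = 2.5
cx_2 = 4
cy_2 = 10
cz_2 = 6.5
h_2 = 3.5
cx_3 = 12.5
cy_3 = 3.5
cz_3 = 7
h_3 = 7
cx_4 = 15
cy_4 = 13
w_4 = 3
d_4 = 6.5
h_4 = 8
cx_5 = 11
cy_5 = 10.5
cz_5 = 12.5
h_5 = 3.5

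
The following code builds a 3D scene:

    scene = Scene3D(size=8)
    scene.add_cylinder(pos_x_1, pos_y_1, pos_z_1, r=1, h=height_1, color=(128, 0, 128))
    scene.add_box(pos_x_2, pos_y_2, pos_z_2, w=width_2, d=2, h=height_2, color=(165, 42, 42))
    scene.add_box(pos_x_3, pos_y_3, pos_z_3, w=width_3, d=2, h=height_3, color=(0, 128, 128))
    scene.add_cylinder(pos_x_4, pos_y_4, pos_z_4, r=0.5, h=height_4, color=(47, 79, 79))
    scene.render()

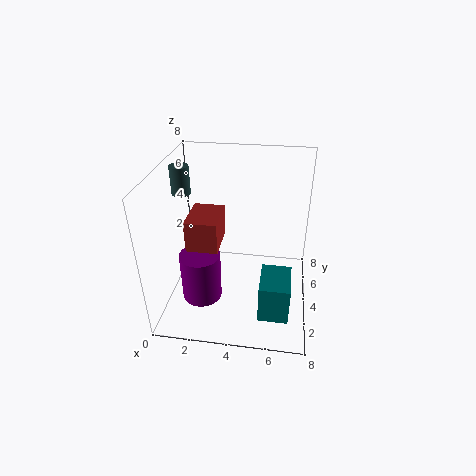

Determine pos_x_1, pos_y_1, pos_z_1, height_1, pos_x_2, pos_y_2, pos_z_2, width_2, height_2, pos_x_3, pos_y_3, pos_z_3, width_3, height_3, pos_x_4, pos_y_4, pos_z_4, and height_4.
pos_x_1 = 2.5, pos_y_1 = 1.5, pos_z_1 = 2, height_1 = 2.5, pos_x_2 = 2, pos_y_2 = 1, pos_z_2 = 5, width_2 = 1.5, height_2 = 1.5, pos_x_3 = 5.5, pos_y_3 = 0.5, pos_z_3 = 1.5, width_3 = 1.5, height_3 = 2, pos_x_4 = 1, pos_y_4 = 4, pos_z_4 = 6.5, height_4 = 1.5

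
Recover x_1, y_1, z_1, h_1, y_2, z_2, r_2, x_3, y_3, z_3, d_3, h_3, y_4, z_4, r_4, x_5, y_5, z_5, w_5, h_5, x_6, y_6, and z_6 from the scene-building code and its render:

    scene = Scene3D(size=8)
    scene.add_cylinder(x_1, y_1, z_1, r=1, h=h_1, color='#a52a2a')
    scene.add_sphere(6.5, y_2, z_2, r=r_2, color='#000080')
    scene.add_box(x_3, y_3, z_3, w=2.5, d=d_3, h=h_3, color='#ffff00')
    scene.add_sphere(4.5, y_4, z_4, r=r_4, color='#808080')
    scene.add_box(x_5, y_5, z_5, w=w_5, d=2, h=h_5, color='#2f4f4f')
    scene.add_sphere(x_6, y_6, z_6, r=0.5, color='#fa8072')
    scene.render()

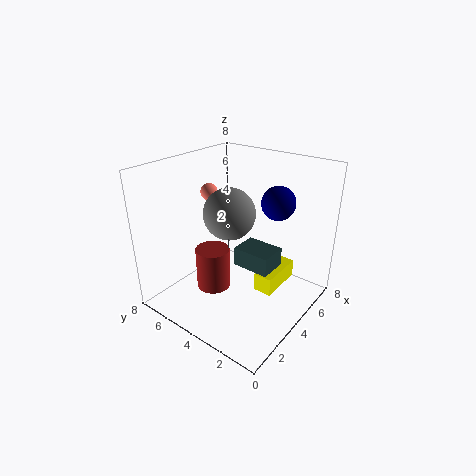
x_1 = 3.5
y_1 = 5.5
z_1 = 0.5
h_1 = 2.5
y_2 = 3
z_2 = 5.5
r_2 = 1
x_3 = 3.5
y_3 = 1.5
z_3 = 1.5
d_3 = 1
h_3 = 1
y_4 = 5
z_4 = 5
r_4 = 1.5
x_5 = 3
y_5 = 1.5
z_5 = 3
w_5 = 1.5
h_5 = 1
x_6 = 4.5
y_6 = 6.5
z_6 = 6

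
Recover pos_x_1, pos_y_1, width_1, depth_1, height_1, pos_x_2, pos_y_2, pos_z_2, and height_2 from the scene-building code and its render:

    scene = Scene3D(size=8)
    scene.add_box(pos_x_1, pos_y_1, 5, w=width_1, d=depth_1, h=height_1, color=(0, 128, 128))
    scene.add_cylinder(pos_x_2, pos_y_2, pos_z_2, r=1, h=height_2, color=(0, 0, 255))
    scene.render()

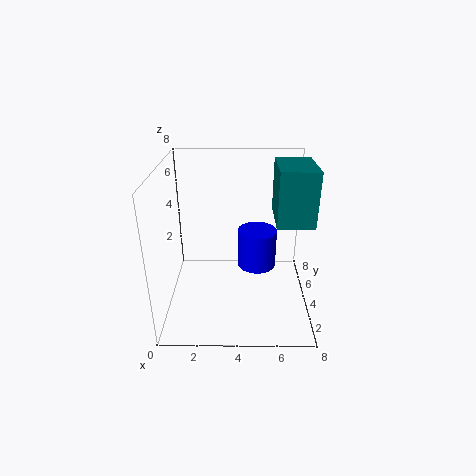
pos_x_1 = 6; pos_y_1 = 3; width_1 = 2; depth_1 = 3; height_1 = 3; pos_x_2 = 5; pos_y_2 = 3; pos_z_2 = 3; height_2 = 2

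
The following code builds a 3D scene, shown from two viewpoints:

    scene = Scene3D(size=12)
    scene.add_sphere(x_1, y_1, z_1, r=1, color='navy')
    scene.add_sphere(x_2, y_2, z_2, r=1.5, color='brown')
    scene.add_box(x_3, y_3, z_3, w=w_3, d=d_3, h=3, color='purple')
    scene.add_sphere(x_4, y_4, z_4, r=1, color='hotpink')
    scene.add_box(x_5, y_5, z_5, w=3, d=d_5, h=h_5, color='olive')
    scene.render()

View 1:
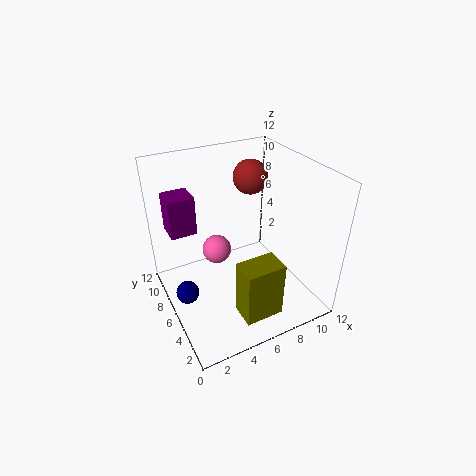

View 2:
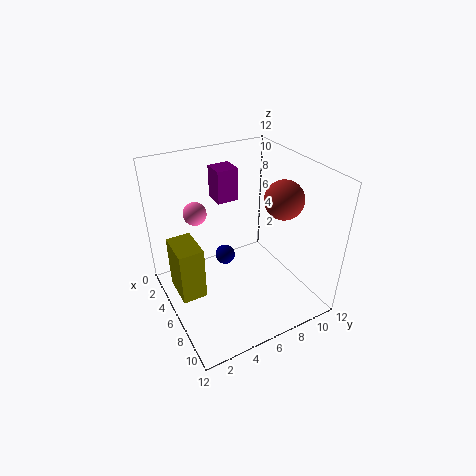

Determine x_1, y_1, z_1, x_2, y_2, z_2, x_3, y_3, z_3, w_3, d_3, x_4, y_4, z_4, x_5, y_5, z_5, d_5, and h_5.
x_1 = 1.5
y_1 = 7
z_1 = 1
x_2 = 8.5
y_2 = 8.5
z_2 = 10
x_3 = 0.5
y_3 = 6
z_3 = 7.5
w_3 = 2
d_3 = 2
x_4 = 3
y_4 = 3.5
z_4 = 7.5
x_5 = 4
y_5 = 0.5
z_5 = 2
d_5 = 2
h_5 = 4.5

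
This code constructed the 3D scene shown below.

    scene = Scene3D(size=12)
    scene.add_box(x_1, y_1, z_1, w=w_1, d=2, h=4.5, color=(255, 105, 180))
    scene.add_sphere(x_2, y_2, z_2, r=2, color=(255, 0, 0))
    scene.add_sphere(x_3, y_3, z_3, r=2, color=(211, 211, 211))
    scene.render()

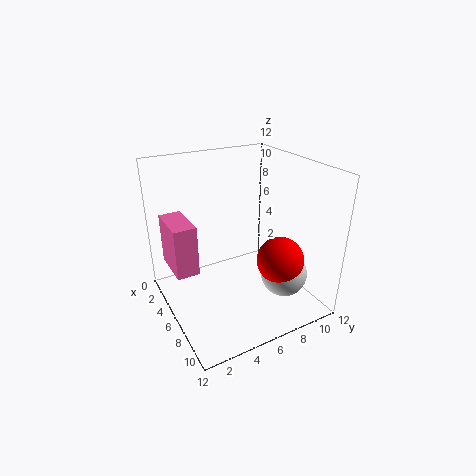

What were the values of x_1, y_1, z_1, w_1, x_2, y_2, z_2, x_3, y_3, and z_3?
x_1 = 0.5
y_1 = 1
z_1 = 2.5
w_1 = 4
x_2 = 8
y_2 = 9
z_2 = 4
x_3 = 8
y_3 = 9.5
z_3 = 2.5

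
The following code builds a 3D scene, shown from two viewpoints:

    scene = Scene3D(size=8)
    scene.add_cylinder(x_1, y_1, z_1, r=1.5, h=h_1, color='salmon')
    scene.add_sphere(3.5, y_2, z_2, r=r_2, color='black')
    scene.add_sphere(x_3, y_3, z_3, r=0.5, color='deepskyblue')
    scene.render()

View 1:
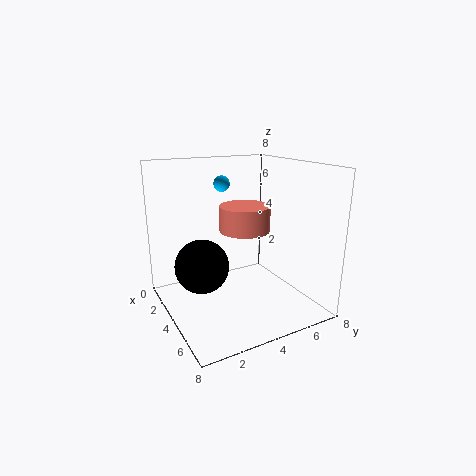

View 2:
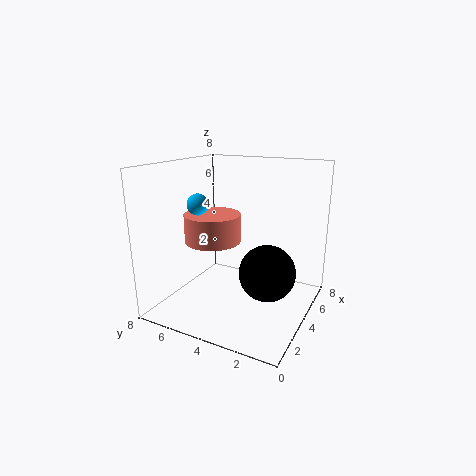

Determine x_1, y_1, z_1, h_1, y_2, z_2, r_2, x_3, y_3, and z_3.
x_1 = 3, y_1 = 5, z_1 = 4, h_1 = 1.5, y_2 = 2, z_2 = 2.5, r_2 = 1.5, x_3 = 1, y_3 = 4.5, z_3 = 6.5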